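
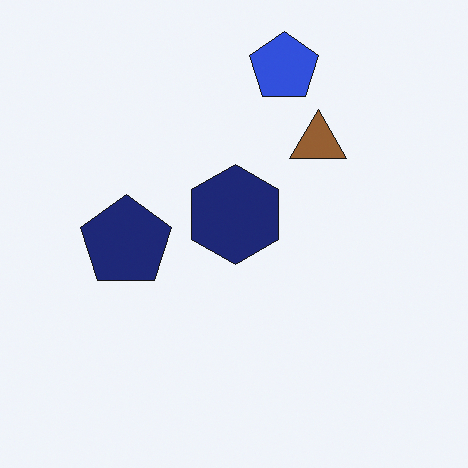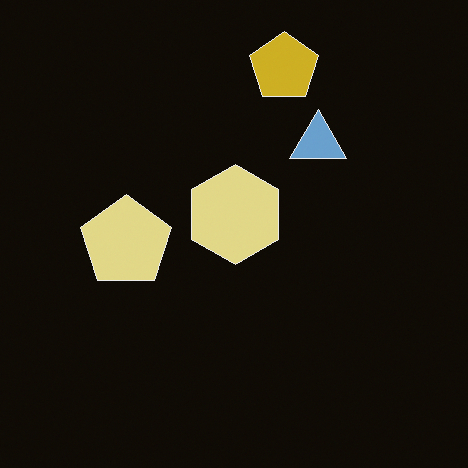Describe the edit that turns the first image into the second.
The transformation is: color-inverted (negative).

The light background has become dark and every shape's color is its complement — a photographic negative.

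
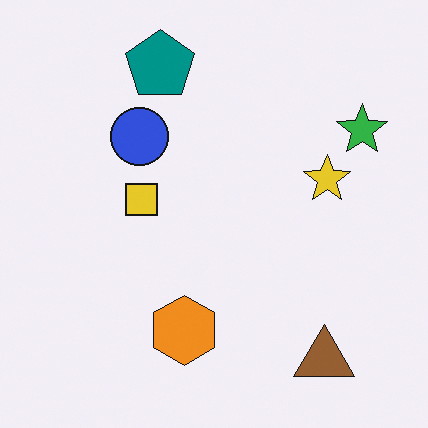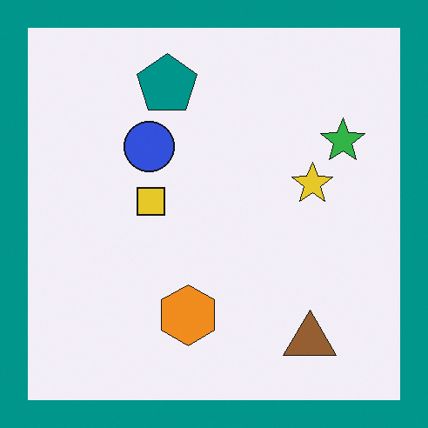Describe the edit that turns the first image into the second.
The image was framed with a teal border.

A solid teal frame runs around the edge of the second image, with the content slightly shrunk inside it.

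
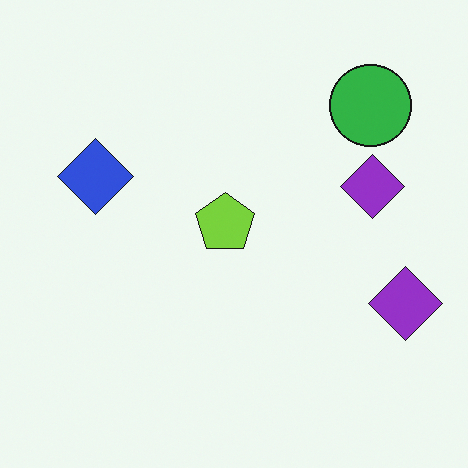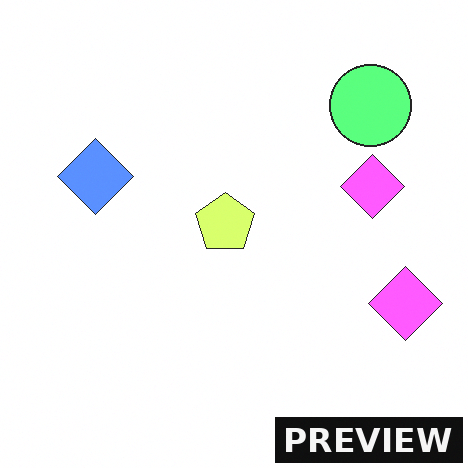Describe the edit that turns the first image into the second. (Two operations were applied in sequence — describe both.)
The transformation is: brightened a lot, then watermarked with the text "PREVIEW" in the lower-right corner.

Every pixel — background and shapes alike — is uniformly brightened. A dark label reading "PREVIEW" appears in the lower-right corner.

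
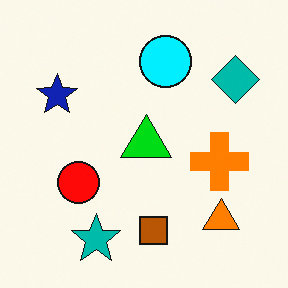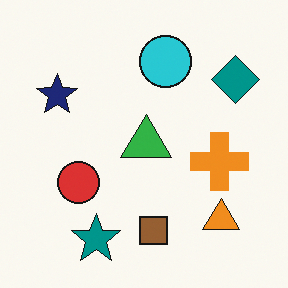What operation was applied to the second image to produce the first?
The first image is the second made much more vivid (saturation change).

All colors are more vivid — a global saturation change.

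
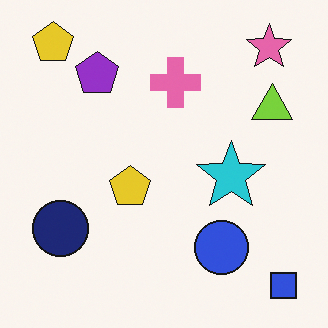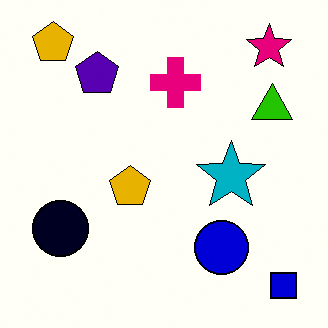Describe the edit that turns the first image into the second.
This is the original image boosted in contrast.

Tones are pushed away from mid-grey across the whole image — a global contrast change.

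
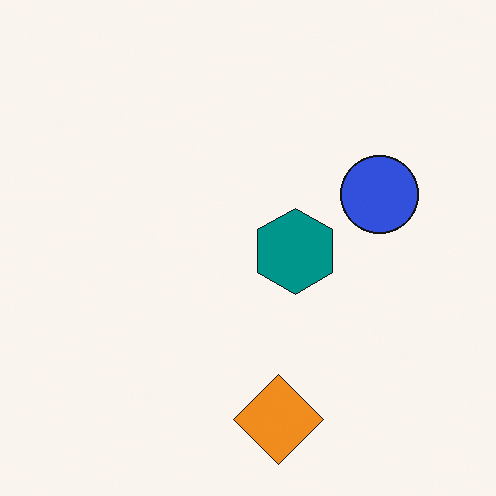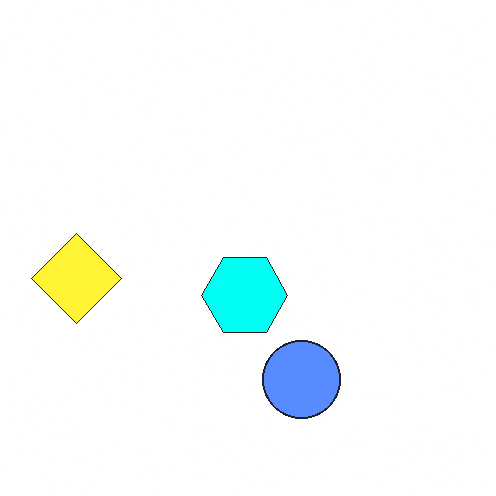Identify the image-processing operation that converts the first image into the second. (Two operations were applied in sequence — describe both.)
Rotated 90° clockwise, then noticeably brightened.

The orange diamond sits in the bottom of the first image and the left of the second — consistent with a whole-image 90° clockwise rotation. Every pixel — background and shapes alike — is uniformly brightened.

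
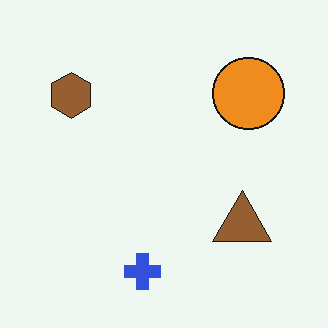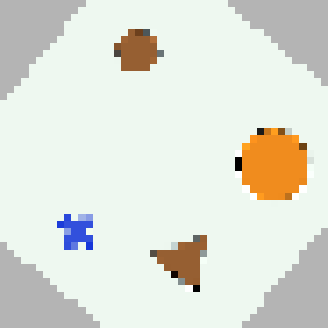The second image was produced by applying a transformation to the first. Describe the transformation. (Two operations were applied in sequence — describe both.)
This is the original image rotated clockwise by a large amount — several tens of degrees, then pixelated into visible square blocks.

Every shape is tilted by the same angle and the image corners show triangular fill wedges — a whole-image rotation by a non-right angle. Shapes are reduced to large square blocks; fine edges and outlines are lost — a downscale-then-upscale (mosaic) effect.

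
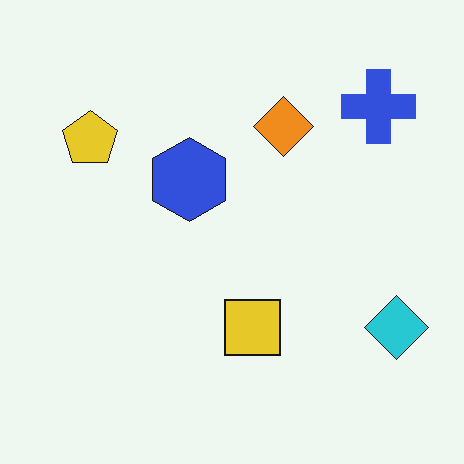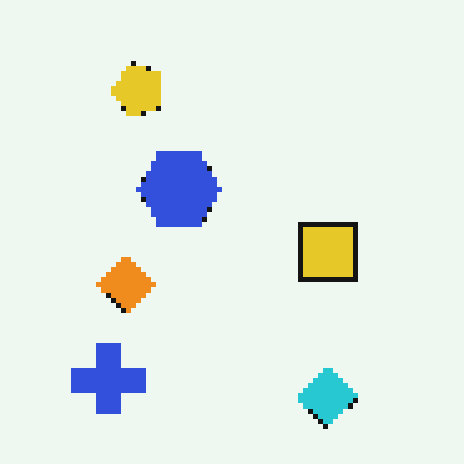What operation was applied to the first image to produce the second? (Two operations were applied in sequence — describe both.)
The image was lightly pixelated (a mild mosaic effect), then transposed (reflected across the top-left ↔ bottom-right diagonal).

Shapes are reduced to large square blocks; fine edges and outlines are lost — a downscale-then-upscale (mosaic) effect. Shapes have swapped their row and column positions — what was in the top-right is now in the bottom-left — a diagonal reflection.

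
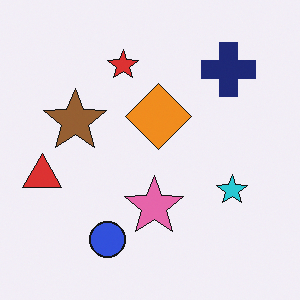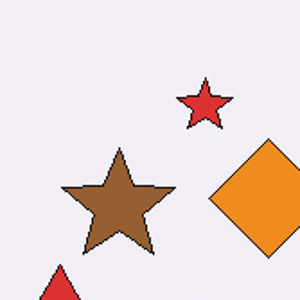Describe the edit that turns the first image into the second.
The second image is the first cropped tightly and scaled back up.

The visible shapes are larger and the field of view is narrower; shapes near the original edges may be partly or wholly outside the frame — a crop-and-rescale.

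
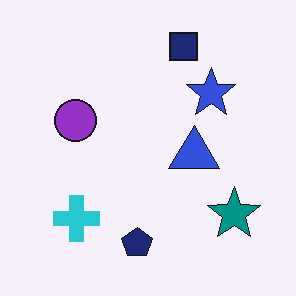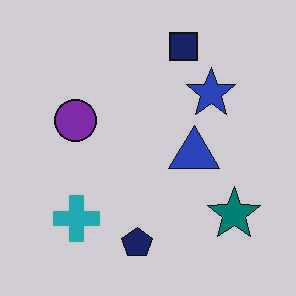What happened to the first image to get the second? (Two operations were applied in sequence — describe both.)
This is the original image JPEG-compressed with visible artifacts, then slightly darkened.

Blocky 8×8 compression artifacts appear around shape edges and the flat background shows ringing — characteristic JPEG degradation. Every pixel — background and shapes alike — is uniformly darkened.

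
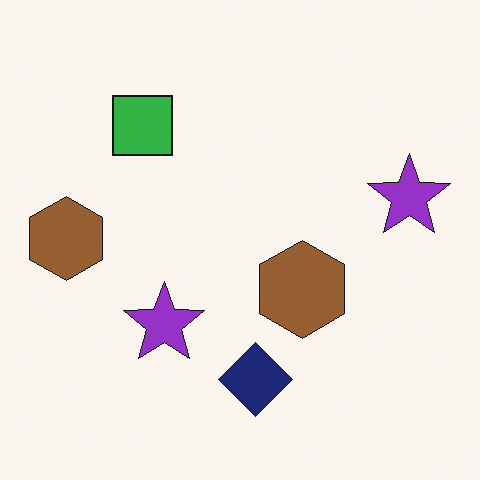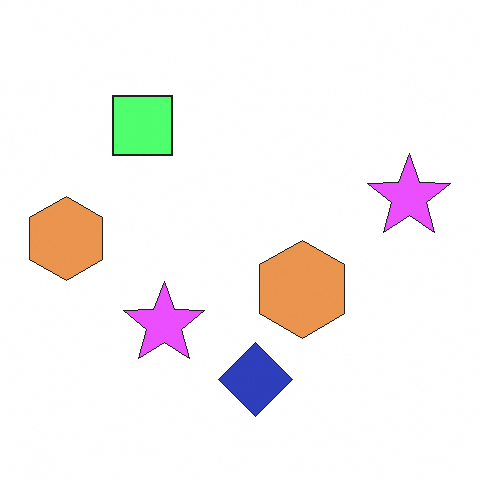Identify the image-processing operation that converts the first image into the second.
This is the original image noticeably brightened.

Every pixel — background and shapes alike — is uniformly brightened.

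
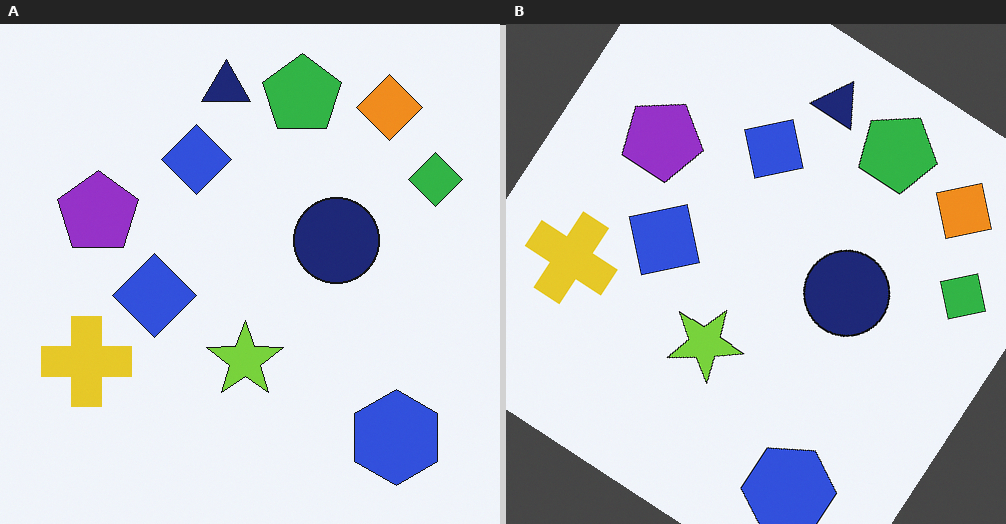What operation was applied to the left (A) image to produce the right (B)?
Rotated clockwise by a large amount — several tens of degrees.

Every shape is tilted by the same angle and the image corners show triangular fill wedges — a whole-image rotation by a non-right angle.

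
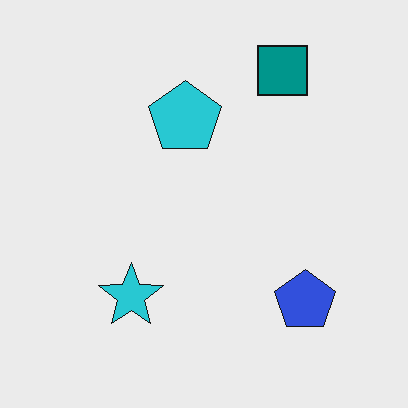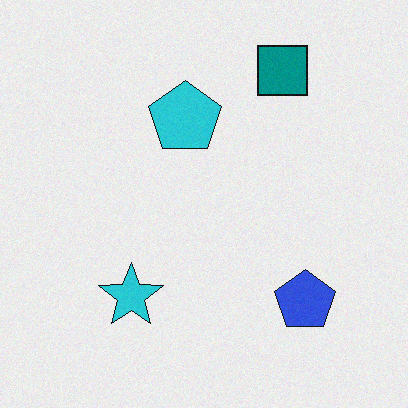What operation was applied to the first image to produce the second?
The image was degraded with subtle gaussian noise.

Random speckle covers the whole image, including the flat background.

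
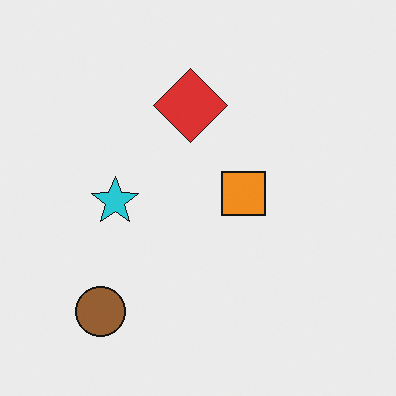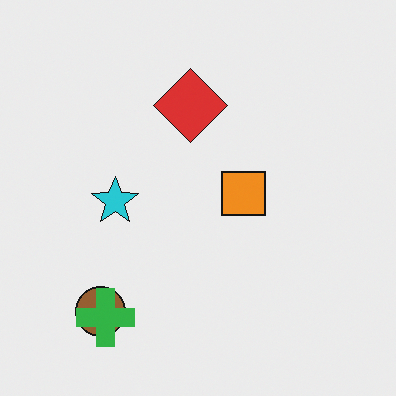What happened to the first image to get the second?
The second image is the first overlaid with an additional green cross.

A green cross appears in the second image that is absent from the first.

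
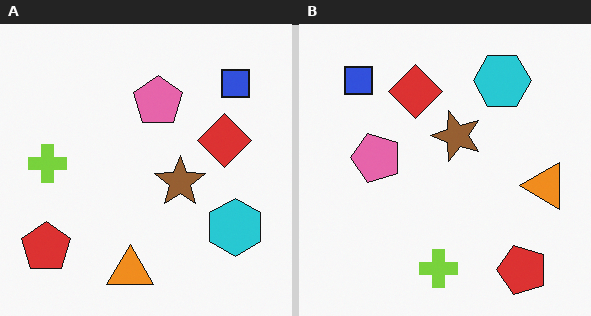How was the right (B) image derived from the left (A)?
This is the original image rotated 90° counter-clockwise.

The red pentagon sits in the bottom-left of the left (A) image and the bottom-right of the right (B) — consistent with a whole-image 90° counter-clockwise rotation.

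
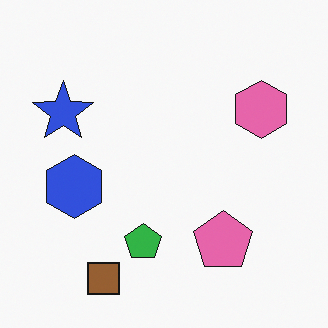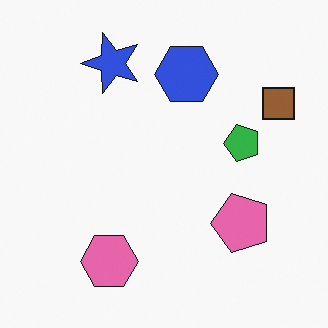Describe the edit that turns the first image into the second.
The transformation is: transposed (reflected across the top-left ↔ bottom-right diagonal).

Shapes have swapped their row and column positions — what was in the top-right is now in the bottom-left — a diagonal reflection.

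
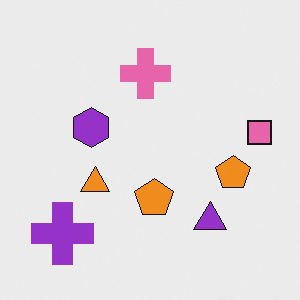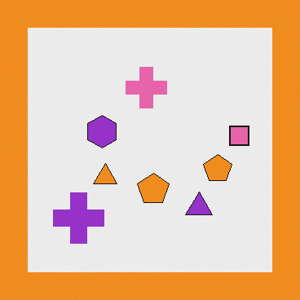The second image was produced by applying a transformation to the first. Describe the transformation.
It was framed with a orange border.

A solid orange frame runs around the edge of the second image, with the content slightly shrunk inside it.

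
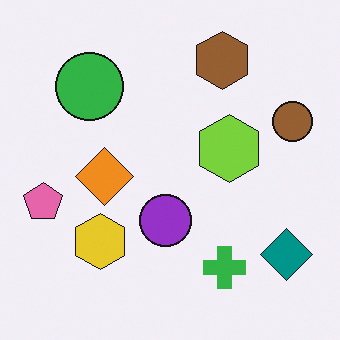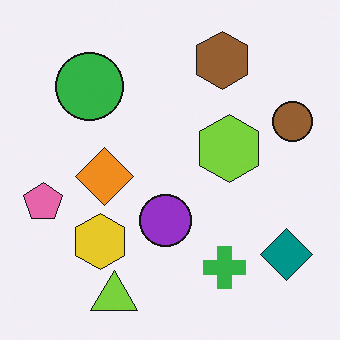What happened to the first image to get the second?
It was overlaid with an additional lime triangle.

A lime triangle appears in the second image that is absent from the first.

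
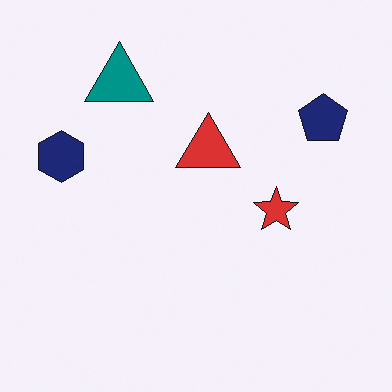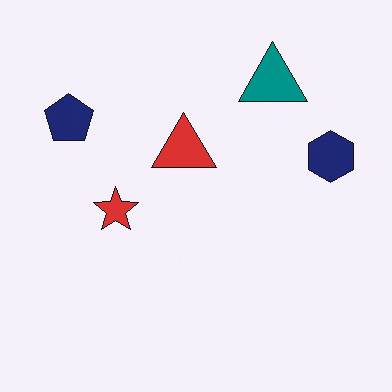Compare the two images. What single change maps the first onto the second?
The second image is the first flipped horizontally (left ↔ right).

The navy hexagon is in the left of the first image and the right of the second — shapes on opposite sides of the vertical midline have swapped in a mirror flip.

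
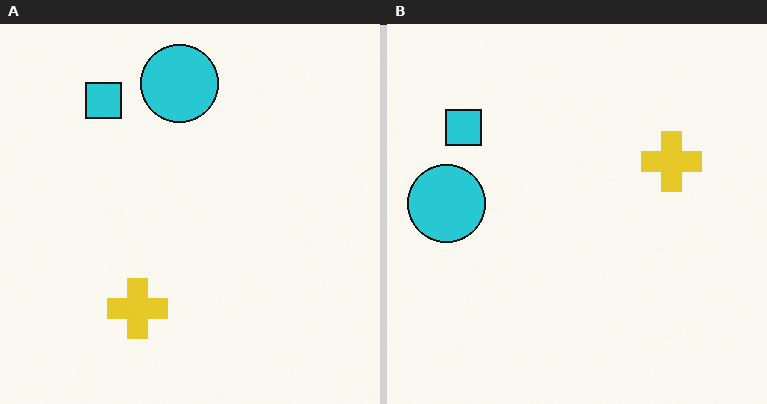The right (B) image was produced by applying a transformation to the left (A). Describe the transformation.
The right (B) image is the left (A) transposed (reflected across the top-left ↔ bottom-right diagonal).

Shapes have swapped their row and column positions — what was in the top-right is now in the bottom-left — a diagonal reflection.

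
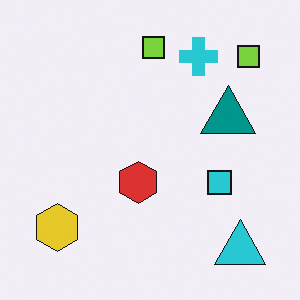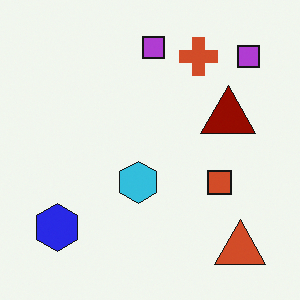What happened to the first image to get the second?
The transformation is: hue-shifted through roughly half the color wheel.

Every shape's color has rotated by the same amount around the hue wheel — a uniform hue shift.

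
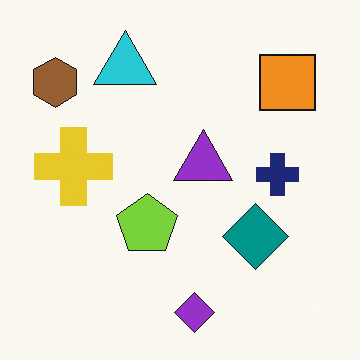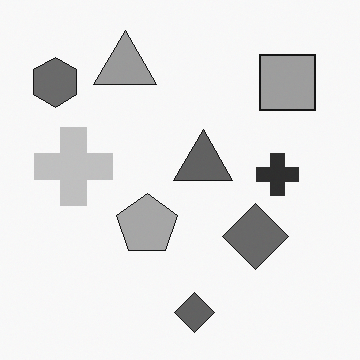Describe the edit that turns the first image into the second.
The second image is the first converted to grayscale.

All color is removed — every shape is now a shade of grey.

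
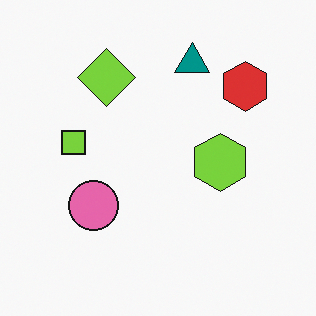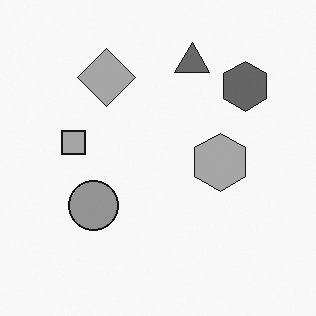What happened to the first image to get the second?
The second image is the first converted to grayscale.

All color is removed — every shape is now a shade of grey.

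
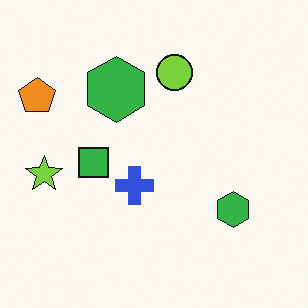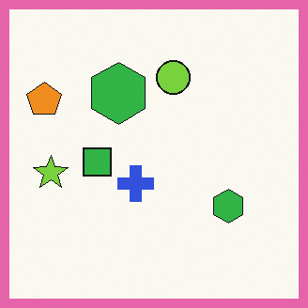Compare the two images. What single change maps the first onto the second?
The transformation is: framed with a pink border.

A solid pink frame runs around the edge of the second image, with the content slightly shrunk inside it.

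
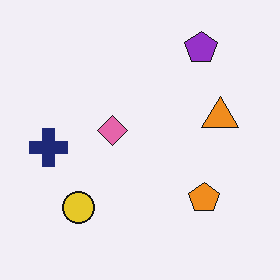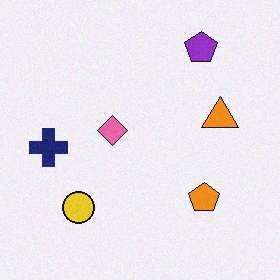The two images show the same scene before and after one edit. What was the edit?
The second image is the first degraded with subtle gaussian noise.

Random speckle covers the whole image, including the flat background.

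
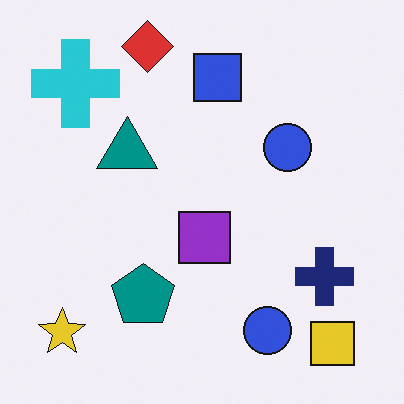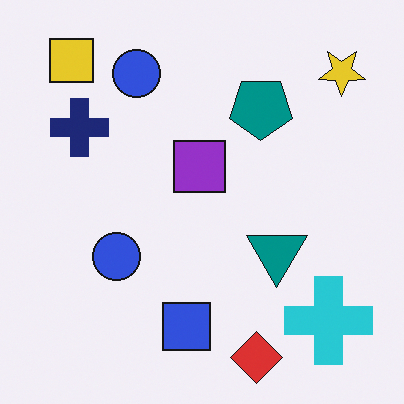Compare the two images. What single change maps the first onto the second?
This is the original image rotated 180°.

The yellow square sits in the bottom-right of the first image and the top-left of the second — consistent with a whole-image 180° rotation.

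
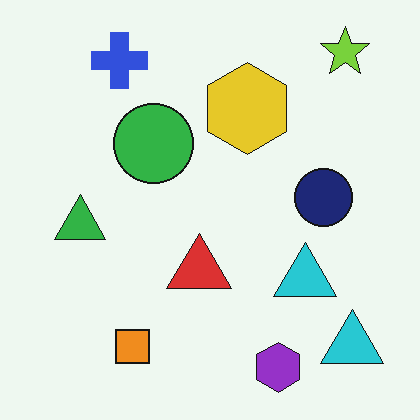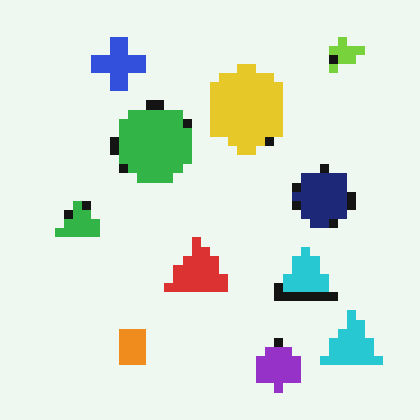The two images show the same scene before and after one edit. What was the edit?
The image was coarsely pixelated.

Shapes are reduced to large square blocks; fine edges and outlines are lost — a downscale-then-upscale (mosaic) effect.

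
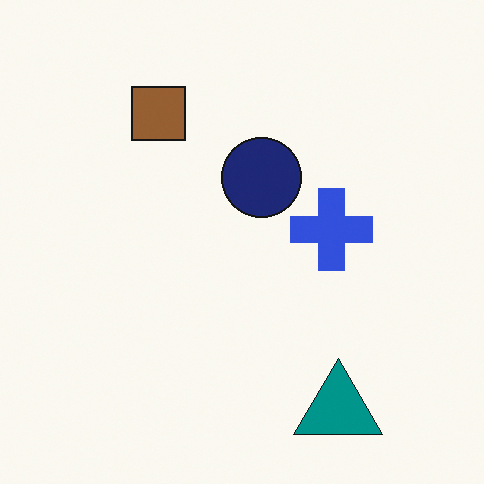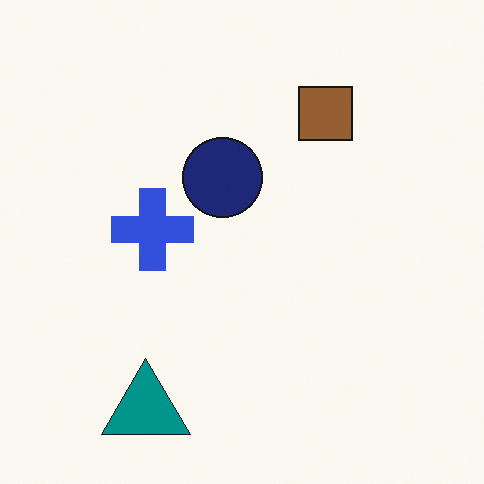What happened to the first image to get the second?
The image was flipped horizontally (left ↔ right).

The teal triangle is in the bottom-right of the first image and the bottom-left of the second — shapes on opposite sides of the vertical midline have swapped in a mirror flip.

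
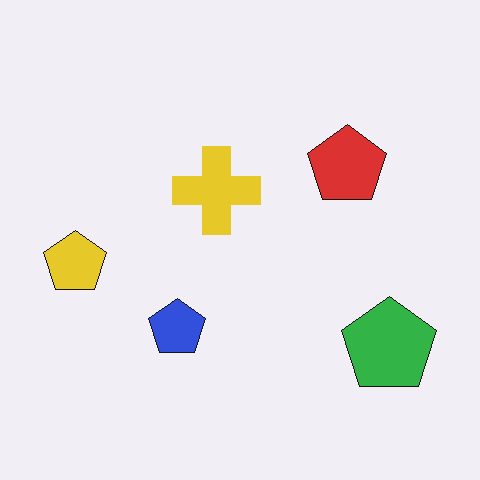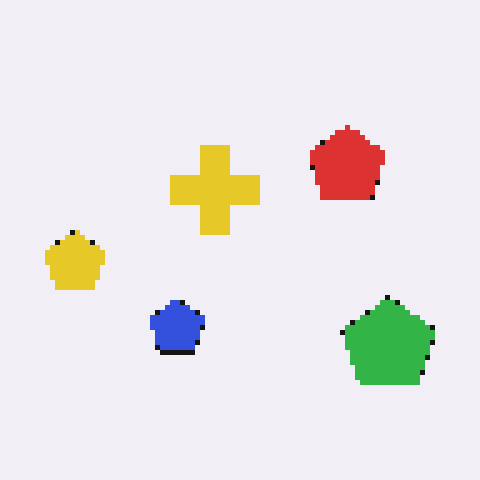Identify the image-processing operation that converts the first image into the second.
The transformation is: lightly pixelated (a mild mosaic effect).

Shapes are reduced to large square blocks; fine edges and outlines are lost — a downscale-then-upscale (mosaic) effect.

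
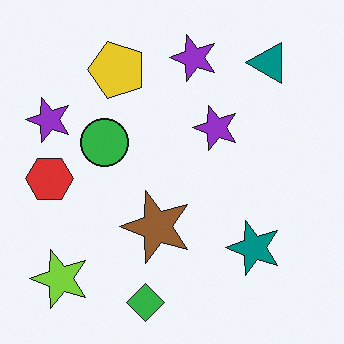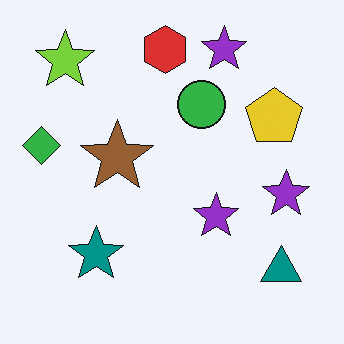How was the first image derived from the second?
The first image is the second rotated 90° counter-clockwise.

The lime star sits in the top-left of the second image and the bottom-left of the first — consistent with a whole-image 90° counter-clockwise rotation.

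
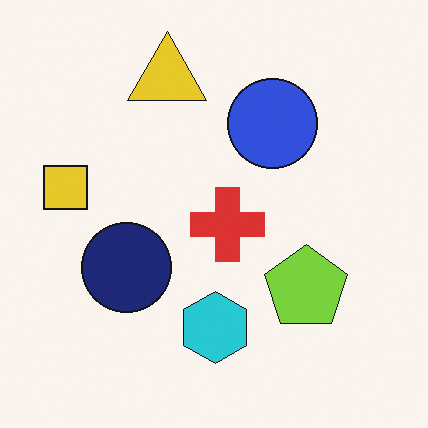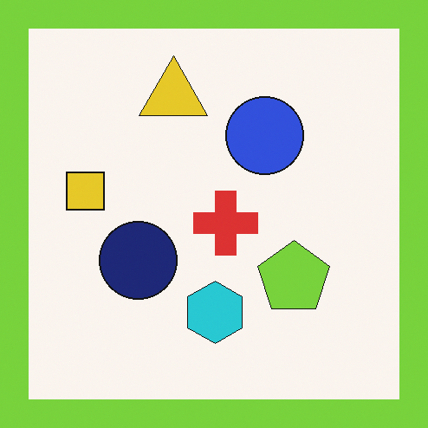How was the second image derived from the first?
Framed with a lime border.

A solid lime frame runs around the edge of the second image, with the content slightly shrunk inside it.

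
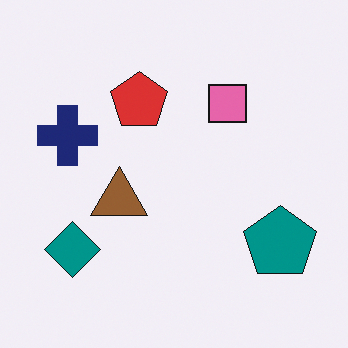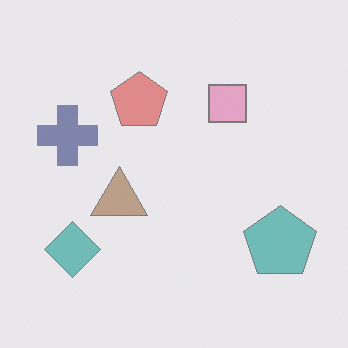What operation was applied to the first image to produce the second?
The image was washed out (contrast reduced).

Tones are pushed toward mid-grey across the whole image — a global contrast change.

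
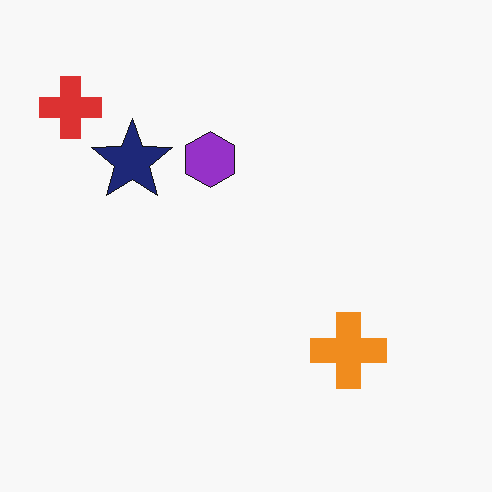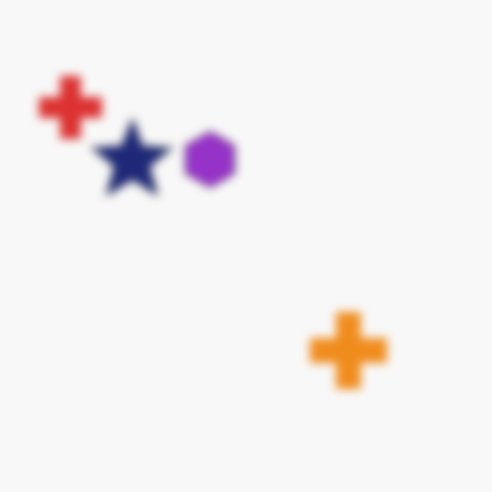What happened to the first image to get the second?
The image was noticeably gaussian-blurred.

Shape edges and outlines are uniformly softened across the whole image.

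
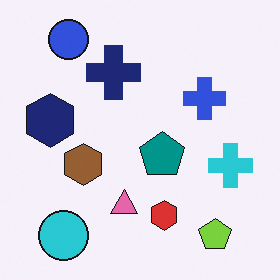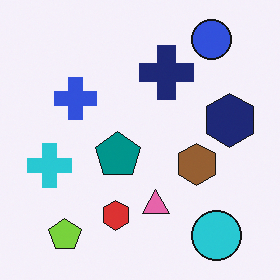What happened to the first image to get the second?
The transformation is: flipped horizontally (left ↔ right).

The cyan cross is in the right of the first image and the left of the second — shapes on opposite sides of the vertical midline have swapped in a mirror flip.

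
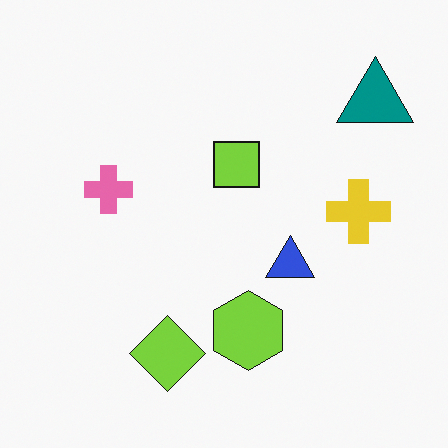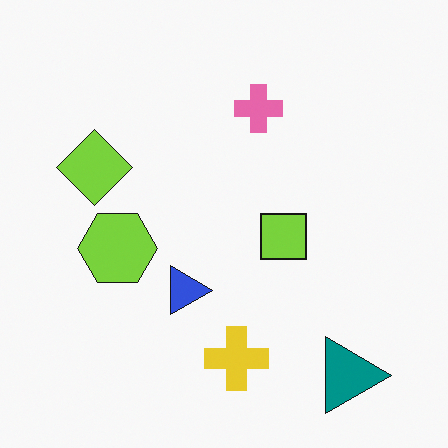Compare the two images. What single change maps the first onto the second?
Rotated 90° clockwise.

The teal triangle sits in the top-right of the first image and the bottom-right of the second — consistent with a whole-image 90° clockwise rotation.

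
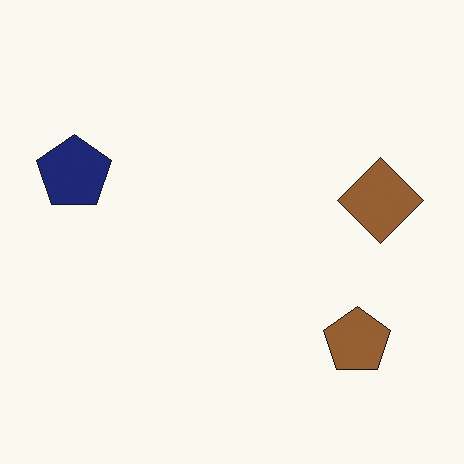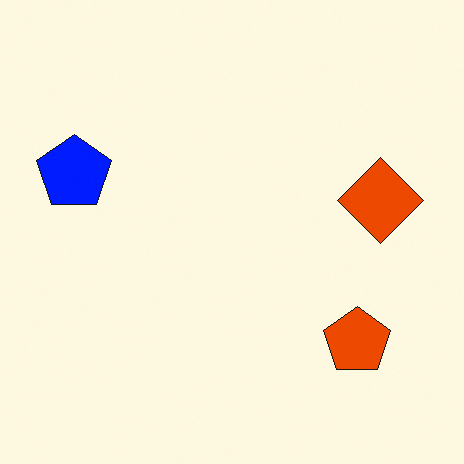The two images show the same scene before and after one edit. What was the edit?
Made much more vivid (saturation change).

All colors are more vivid — a global saturation change.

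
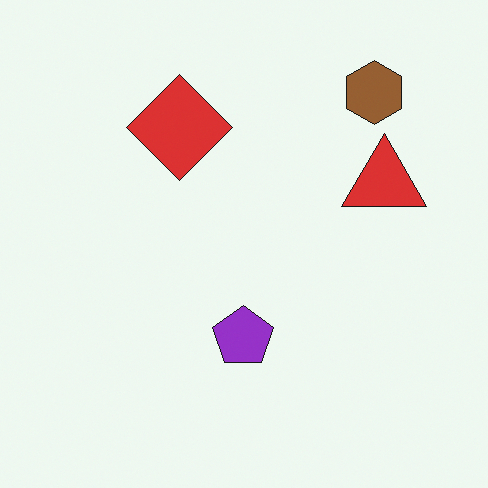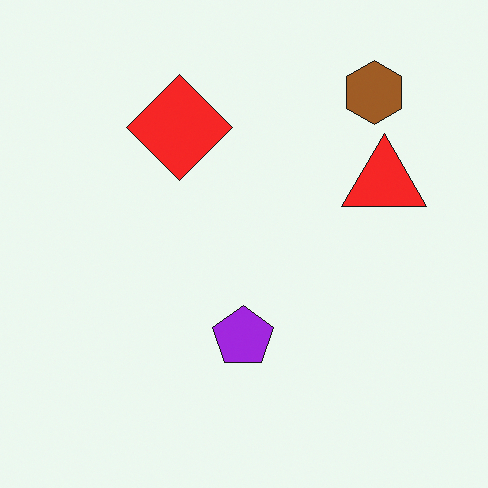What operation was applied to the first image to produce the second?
This is the original image slightly oversaturated.

All colors are more vivid — a global saturation change.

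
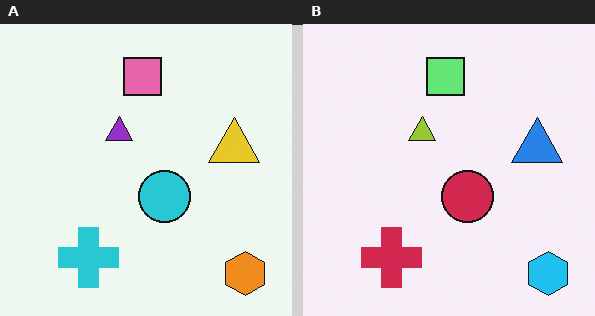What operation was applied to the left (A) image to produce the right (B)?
This is the original image hue-shifted through roughly half the color wheel.

Every shape's color has rotated by the same amount around the hue wheel — a uniform hue shift.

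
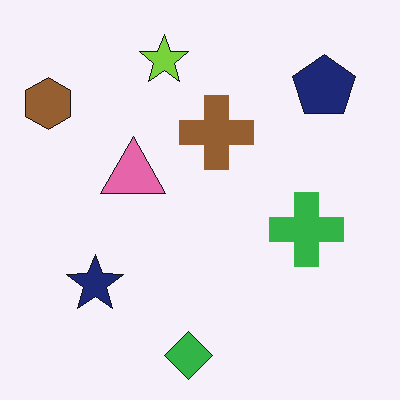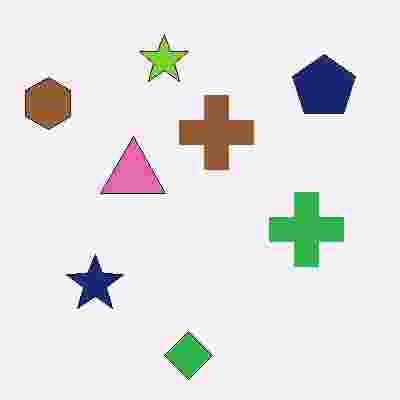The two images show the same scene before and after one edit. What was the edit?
The second image is the first degraded with heavy JPEG compression.

Blocky 8×8 compression artifacts appear around shape edges and the flat background shows ringing — characteristic JPEG degradation.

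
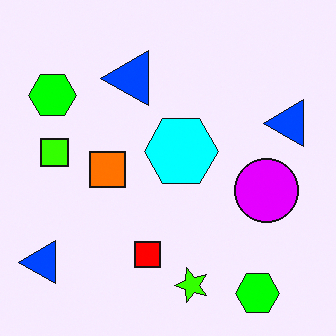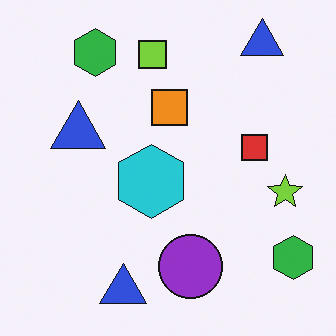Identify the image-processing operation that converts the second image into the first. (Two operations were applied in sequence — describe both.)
This is the original image transposed (reflected across the top-left ↔ bottom-right diagonal), then heavily oversaturated.

Shapes have swapped their row and column positions — what was in the top-right is now in the bottom-left — a diagonal reflection. All colors are more vivid — a global saturation change.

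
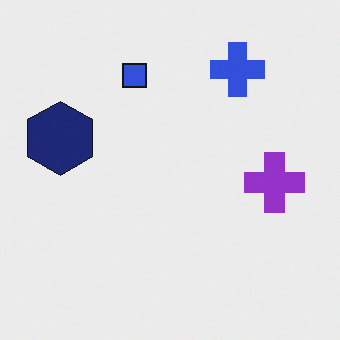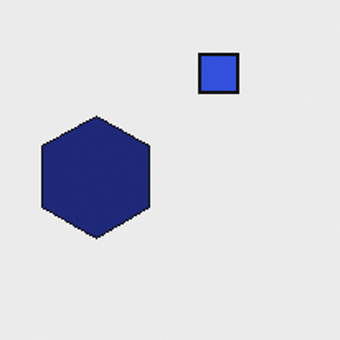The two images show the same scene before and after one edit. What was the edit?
The second image is the first cropped tightly and scaled back up.

The visible shapes are larger and the field of view is narrower; shapes near the original edges may be partly or wholly outside the frame — a crop-and-rescale.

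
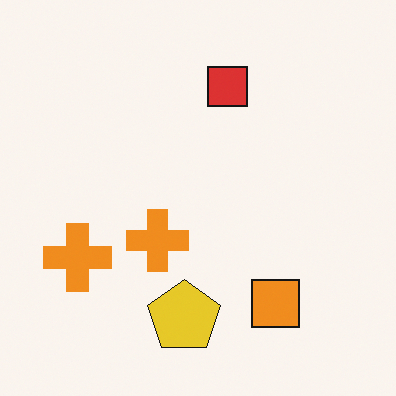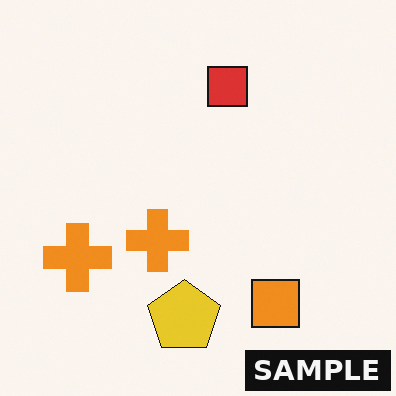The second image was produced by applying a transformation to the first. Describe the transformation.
Watermarked with the text "SAMPLE" in the lower-right corner.

A dark label reading "SAMPLE" appears in the lower-right corner.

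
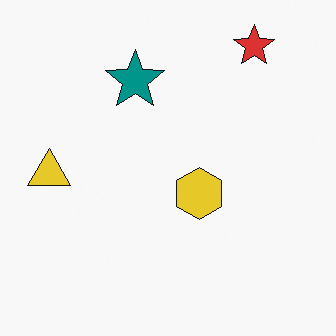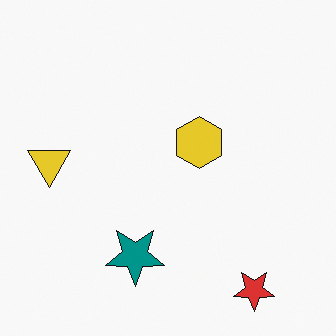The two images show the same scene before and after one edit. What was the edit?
The second image is the first flipped vertically (top ↔ bottom).

The red star is in the top-right of the first image and the bottom-right of the second — shapes on opposite sides of the horizontal midline have swapped in a mirror flip.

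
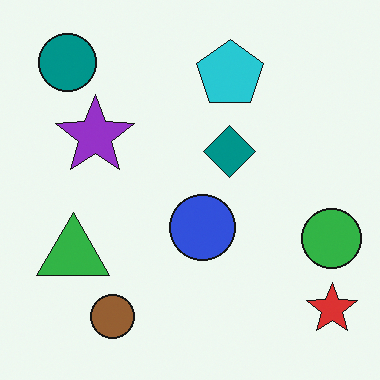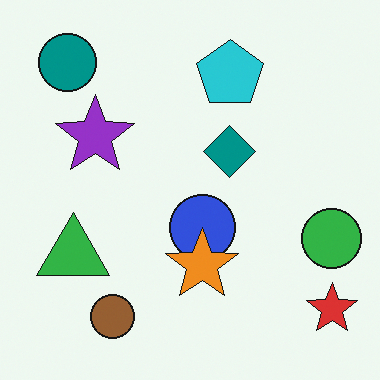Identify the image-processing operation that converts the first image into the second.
It was overlaid with an additional orange star.

An orange star appears in the second image that is absent from the first.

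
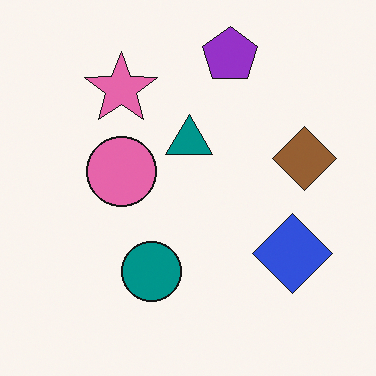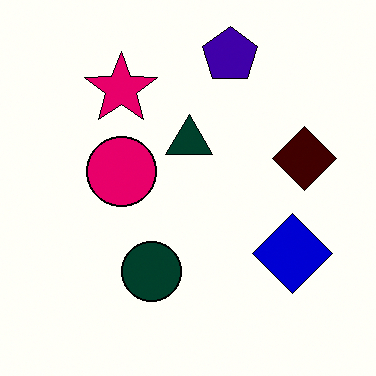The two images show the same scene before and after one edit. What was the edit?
It was boosted in contrast.

Tones are pushed away from mid-grey across the whole image — a global contrast change.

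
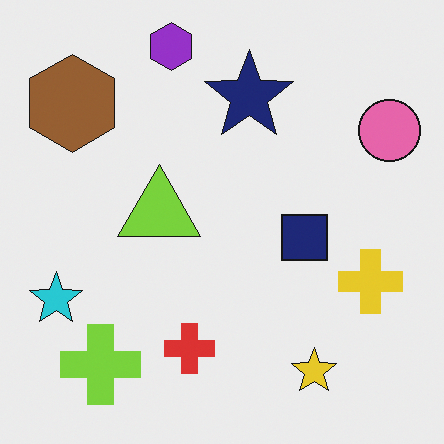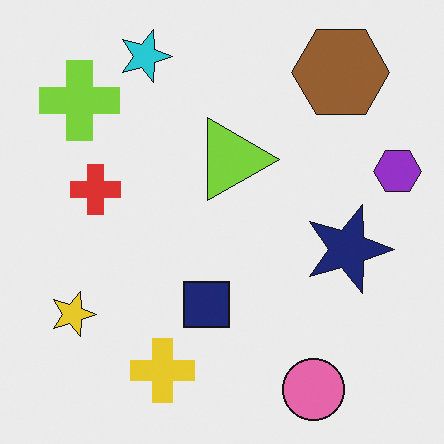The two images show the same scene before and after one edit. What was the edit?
This is the original image rotated 90° clockwise.

The brown hexagon sits in the top-left of the first image and the top-right of the second — consistent with a whole-image 90° clockwise rotation.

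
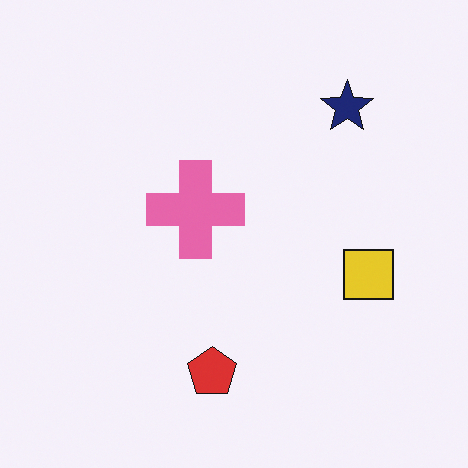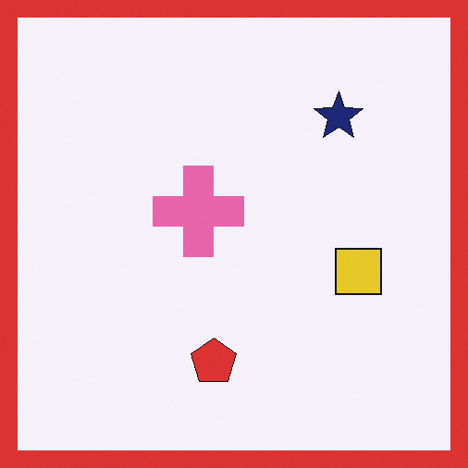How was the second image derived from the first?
The image was framed with a red border.

A solid red frame runs around the edge of the second image, with the content slightly shrunk inside it.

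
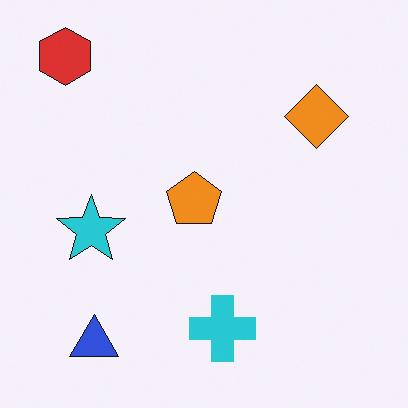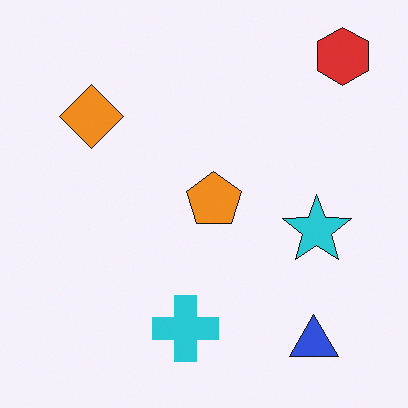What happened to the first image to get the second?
This is the original image flipped horizontally (left ↔ right).

The red hexagon is in the top-left of the first image and the top-right of the second — shapes on opposite sides of the vertical midline have swapped in a mirror flip.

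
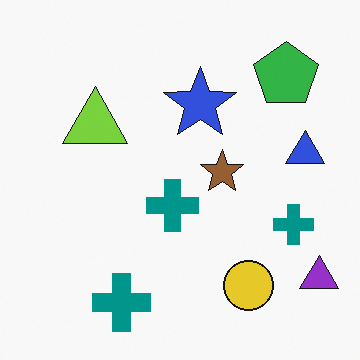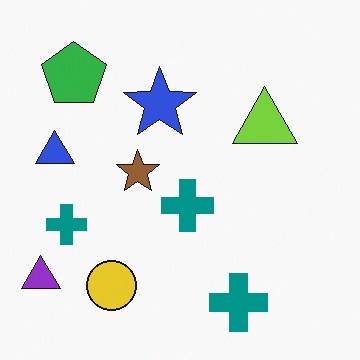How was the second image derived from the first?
Flipped horizontally (left ↔ right).

The purple triangle is in the bottom-right of the first image and the bottom-left of the second — shapes on opposite sides of the vertical midline have swapped in a mirror flip.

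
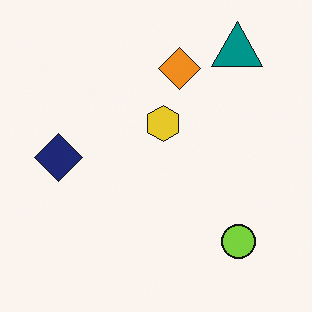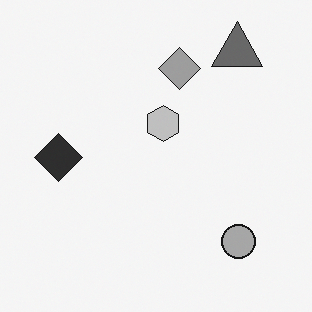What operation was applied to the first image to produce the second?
The second image is the first converted to grayscale.

All color is removed — every shape is now a shade of grey.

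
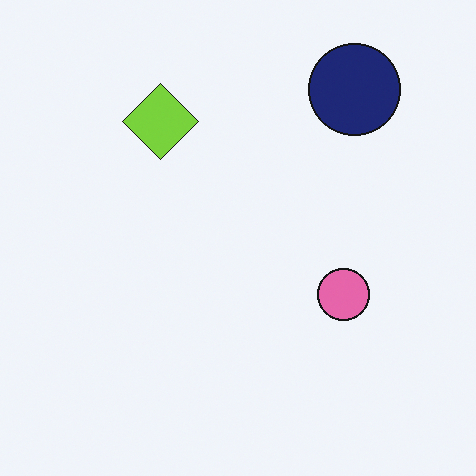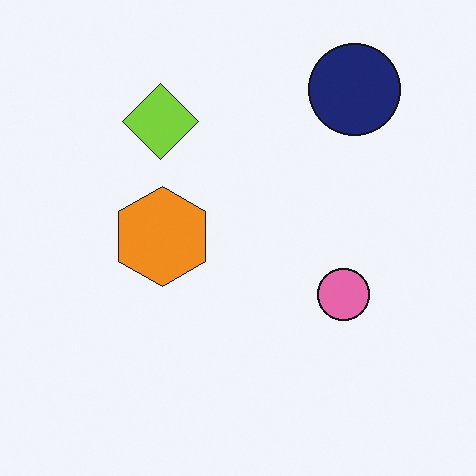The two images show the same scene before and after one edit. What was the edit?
It was overlaid with an additional orange hexagon.

An orange hexagon appears in the second image that is absent from the first.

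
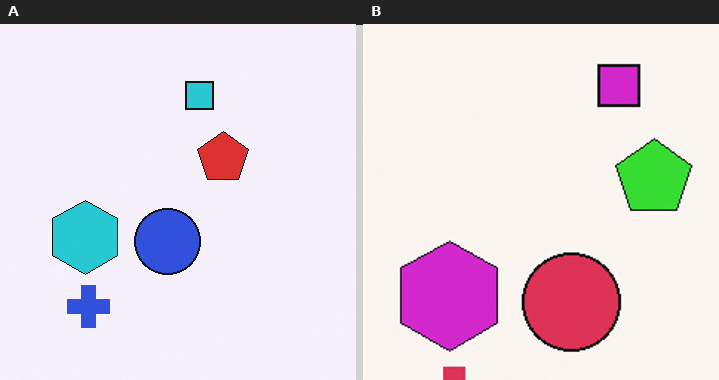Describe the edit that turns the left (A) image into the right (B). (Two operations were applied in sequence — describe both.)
The right (B) image is the left (A) hue-shifted noticeably, then cropped to a modestly smaller region and rescaled.

Every shape's color has rotated by the same amount around the hue wheel — a uniform hue shift. The visible shapes are larger and the field of view is narrower; shapes near the original edges may be partly or wholly outside the frame — a crop-and-rescale.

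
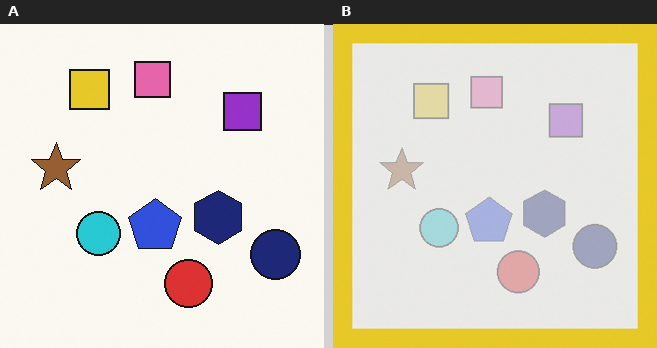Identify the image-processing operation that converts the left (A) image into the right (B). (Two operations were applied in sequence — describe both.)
The transformation is: given much lower contrast, then framed with a yellow border.

Tones are pushed toward mid-grey across the whole image — a global contrast change. A solid yellow frame runs around the edge of the right (B) image, with the content slightly shrunk inside it.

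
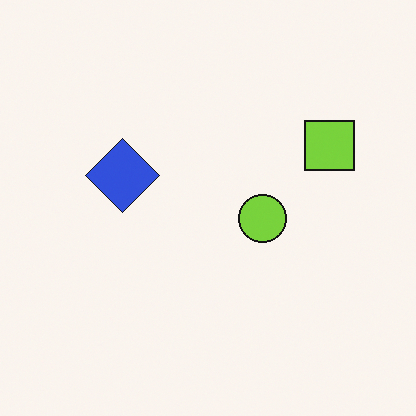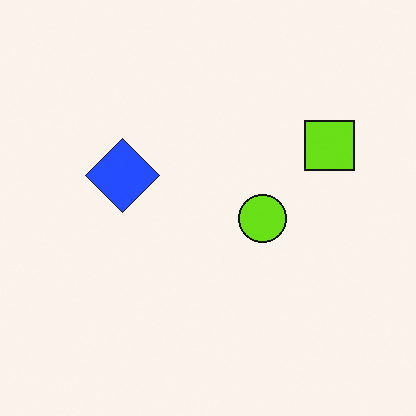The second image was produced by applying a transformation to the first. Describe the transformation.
Slightly oversaturated.

All colors are more vivid — a global saturation change.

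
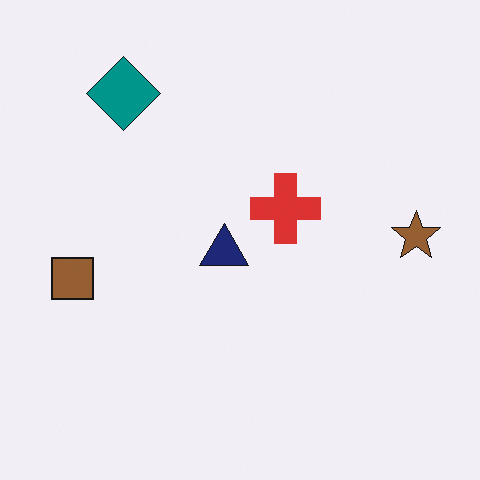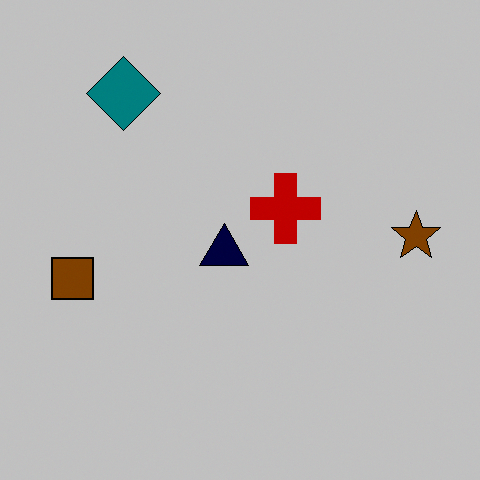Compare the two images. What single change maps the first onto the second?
The transformation is: heavily posterized to just a handful of flat colors.

Each flat color has snapped to a coarser quantized level — most visibly, the near-white background has dropped to a flat grey.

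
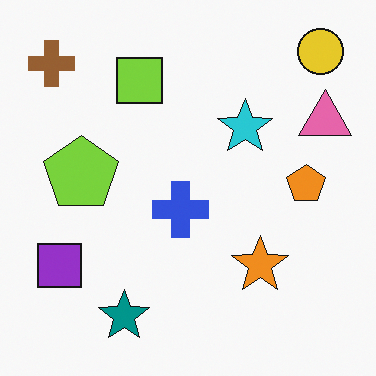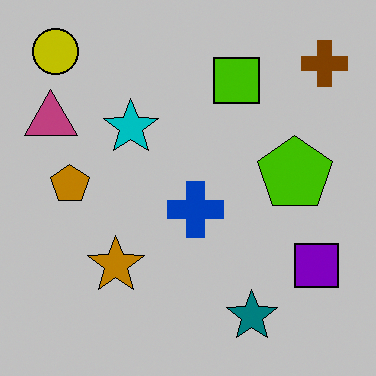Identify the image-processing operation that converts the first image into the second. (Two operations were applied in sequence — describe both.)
Aggressively posterized, then flipped horizontally (left ↔ right).

Each flat color has snapped to a coarser quantized level — most visibly, the near-white background has dropped to a flat grey. The pink triangle is in the top-right of the first image and the top-left of the second — shapes on opposite sides of the vertical midline have swapped in a mirror flip.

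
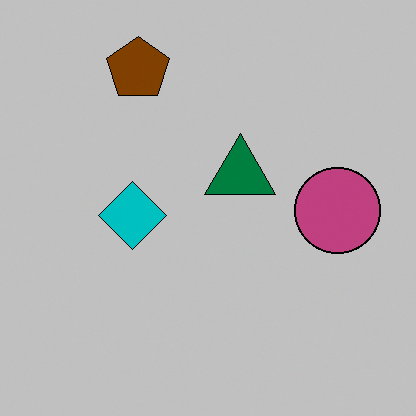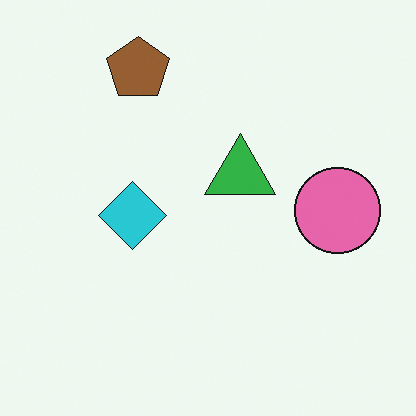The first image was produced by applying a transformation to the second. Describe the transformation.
The transformation is: aggressively posterized.

Each flat color has snapped to a coarser quantized level — most visibly, the near-white background has dropped to a flat grey.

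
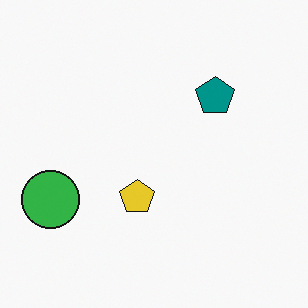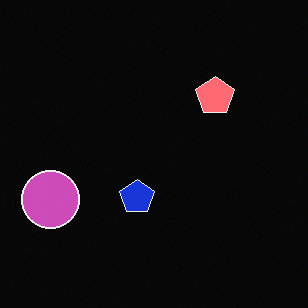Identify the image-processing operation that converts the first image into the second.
Color-inverted (negative).

The light background has become dark and every shape's color is its complement — a photographic negative.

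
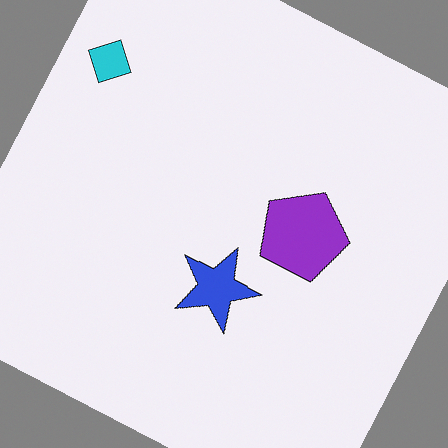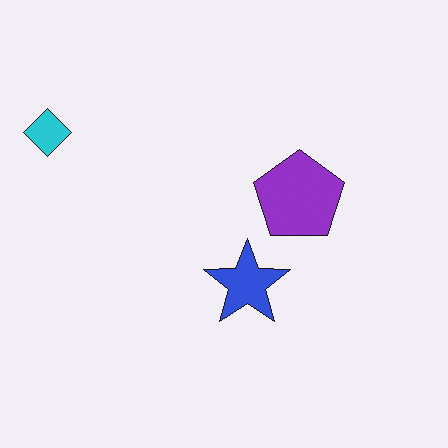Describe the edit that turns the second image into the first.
The image was rotated clockwise by a clearly visible amount.

Every shape is tilted by the same angle and the image corners show triangular fill wedges — a whole-image rotation by a non-right angle.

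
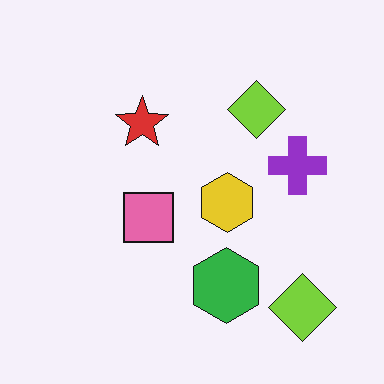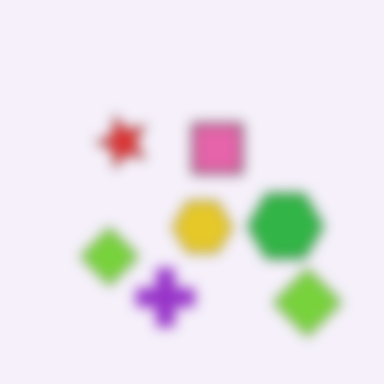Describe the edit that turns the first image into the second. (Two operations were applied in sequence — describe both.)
The second image is the first heavily blurred, then transposed (reflected across the top-left ↔ bottom-right diagonal).

Shape edges and outlines are uniformly softened across the whole image. Shapes have swapped their row and column positions — what was in the top-right is now in the bottom-left — a diagonal reflection.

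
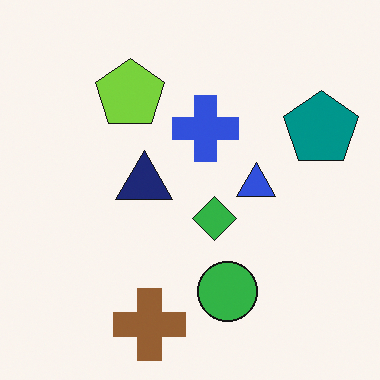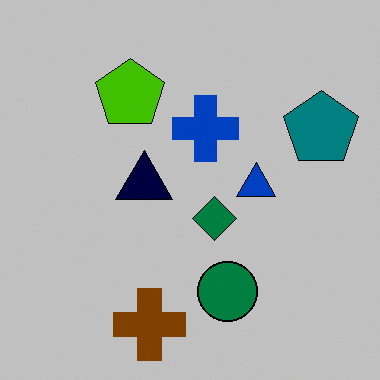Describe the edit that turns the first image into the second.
It was aggressively posterized.

Each flat color has snapped to a coarser quantized level — most visibly, the near-white background has dropped to a flat grey.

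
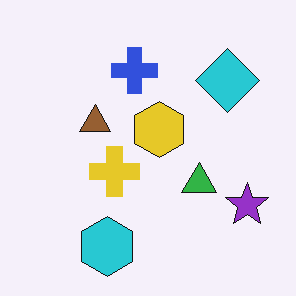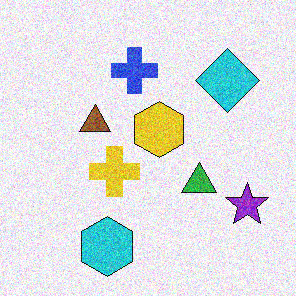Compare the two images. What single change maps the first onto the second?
The transformation is: degraded with visible gaussian noise.

Random speckle covers the whole image, including the flat background.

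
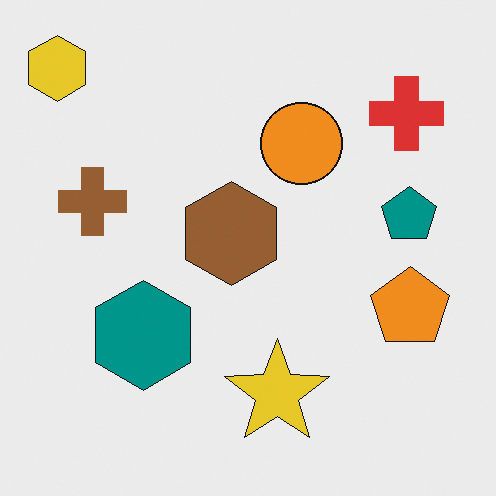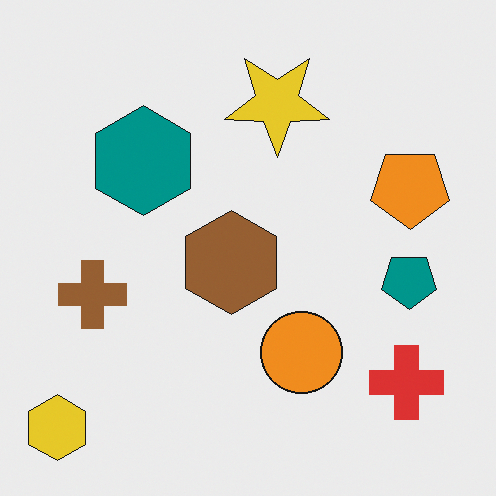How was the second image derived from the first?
The image was flipped vertically (top ↔ bottom).

The yellow hexagon is in the top-left of the first image and the bottom-left of the second — shapes on opposite sides of the horizontal midline have swapped in a mirror flip.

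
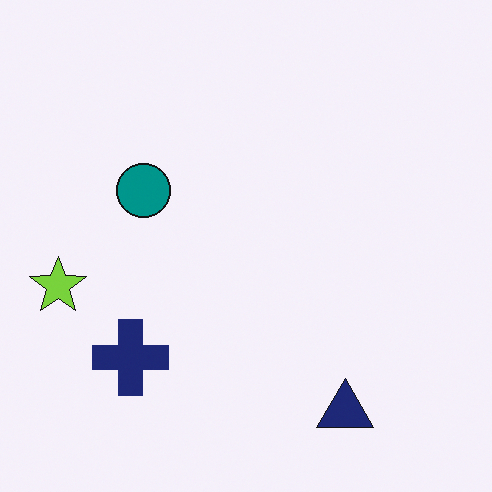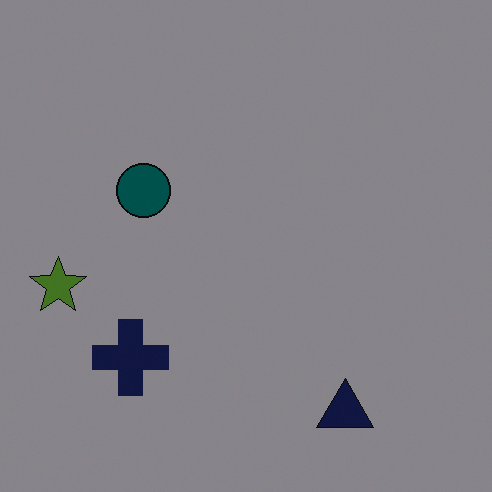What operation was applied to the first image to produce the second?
The second image is the first noticeably darkened.

Every pixel — background and shapes alike — is uniformly darkened.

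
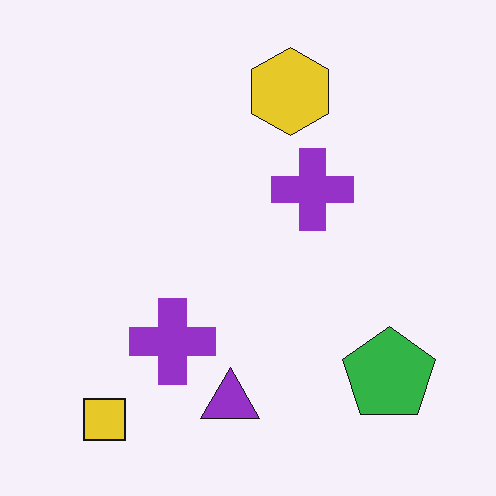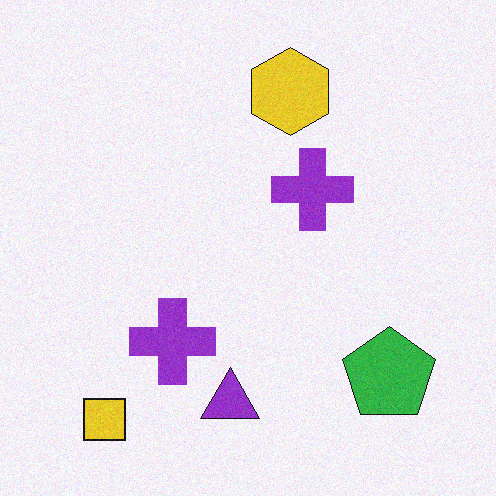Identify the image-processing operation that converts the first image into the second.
This is the original image degraded with a light layer of grain.

Random speckle covers the whole image, including the flat background.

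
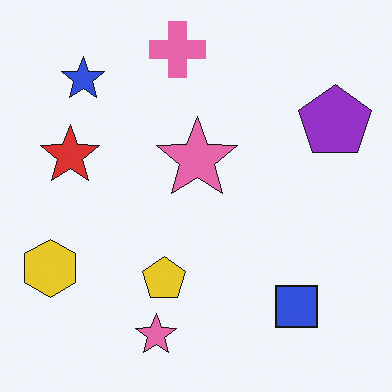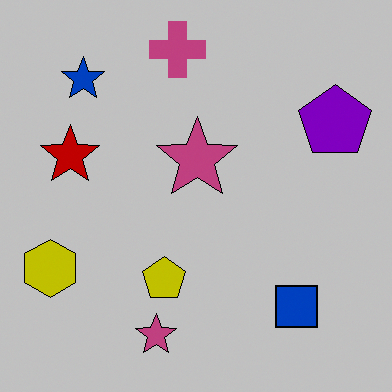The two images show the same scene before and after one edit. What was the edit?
It was aggressively posterized.

Each flat color has snapped to a coarser quantized level — most visibly, the near-white background has dropped to a flat grey.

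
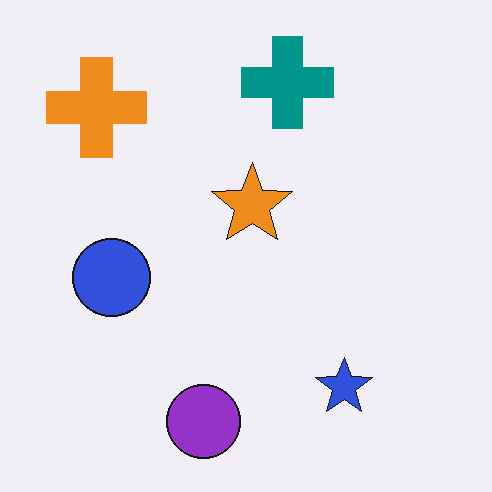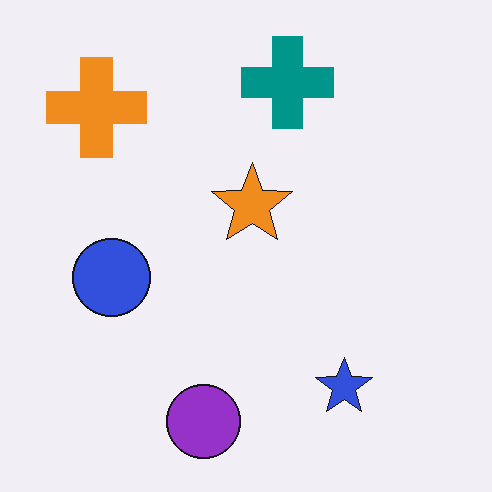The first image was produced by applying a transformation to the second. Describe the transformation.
It was JPEG-compressed with visible artifacts.

Blocky 8×8 compression artifacts appear around shape edges and the flat background shows ringing — characteristic JPEG degradation.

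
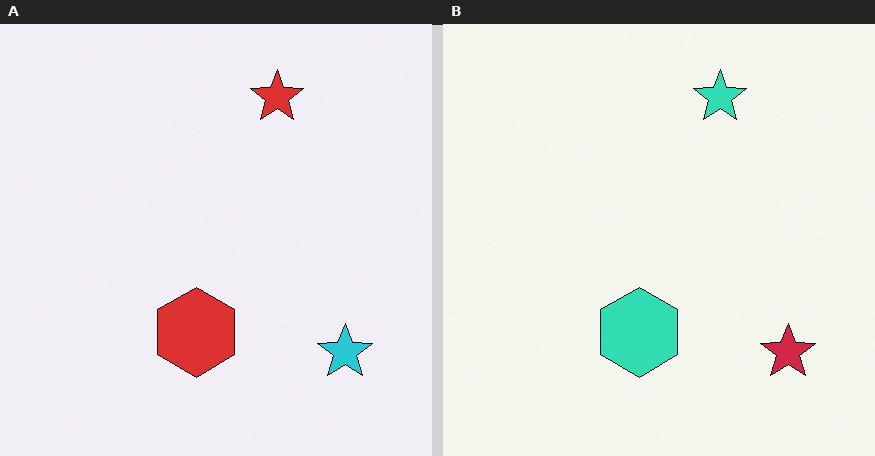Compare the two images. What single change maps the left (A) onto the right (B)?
The right (B) image is the left (A) hue-shifted through roughly half the color wheel.

Every shape's color has rotated by the same amount around the hue wheel — a uniform hue shift.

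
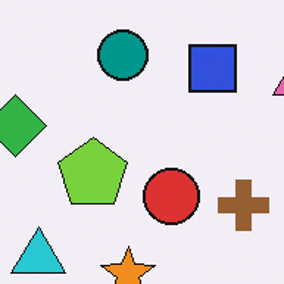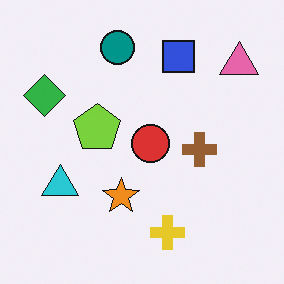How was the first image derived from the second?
The image was cropped to a modestly smaller region and rescaled.

The visible shapes are larger and the field of view is narrower; shapes near the original edges may be partly or wholly outside the frame — a crop-and-rescale.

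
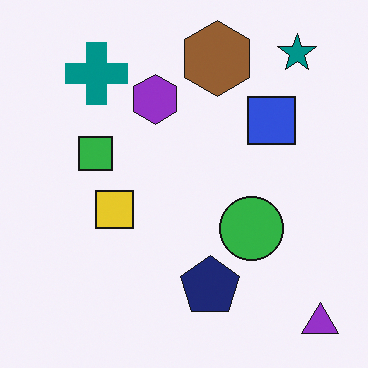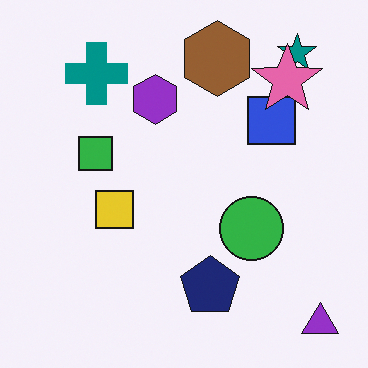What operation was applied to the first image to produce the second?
The transformation is: overlaid with an additional pink star.

A pink star appears in the second image that is absent from the first.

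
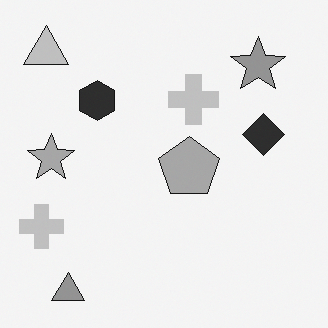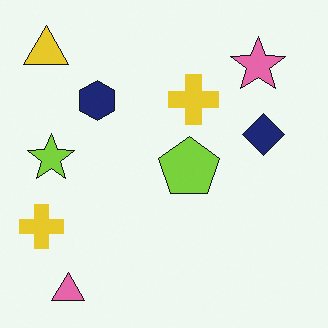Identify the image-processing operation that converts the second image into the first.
Converted to grayscale.

All color is removed — every shape is now a shade of grey.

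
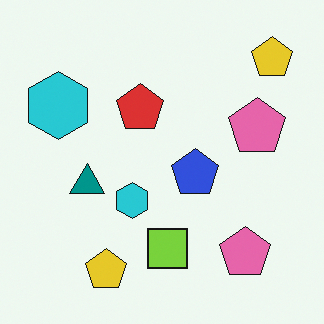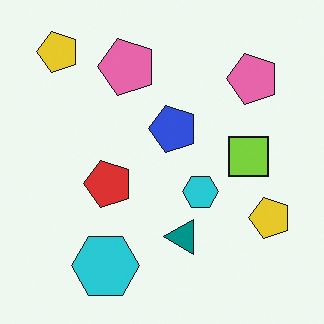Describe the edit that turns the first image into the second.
This is the original image rotated 90° counter-clockwise.

The lime square sits in the bottom of the first image and the right of the second — consistent with a whole-image 90° counter-clockwise rotation.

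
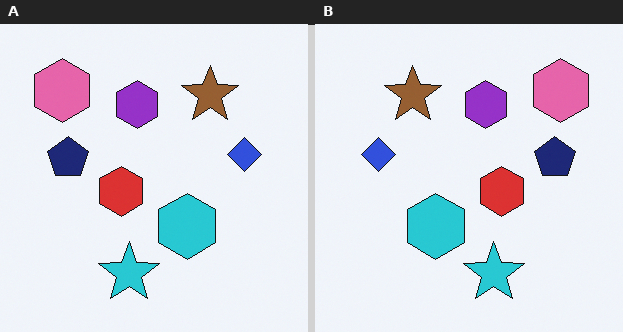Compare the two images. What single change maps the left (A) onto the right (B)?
It was flipped horizontally (left ↔ right).

The pink hexagon is in the top-left of the left (A) image and the top-right of the right (B) — shapes on opposite sides of the vertical midline have swapped in a mirror flip.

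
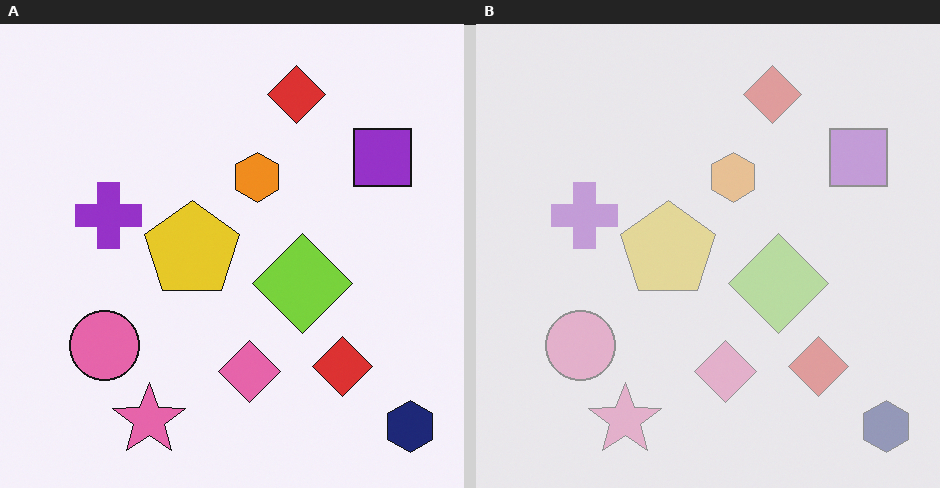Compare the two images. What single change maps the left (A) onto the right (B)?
The right (B) image is the left (A) given much lower contrast.

Tones are pushed toward mid-grey across the whole image — a global contrast change.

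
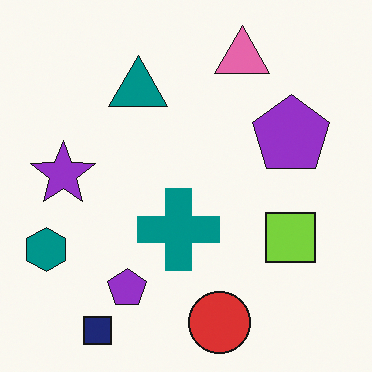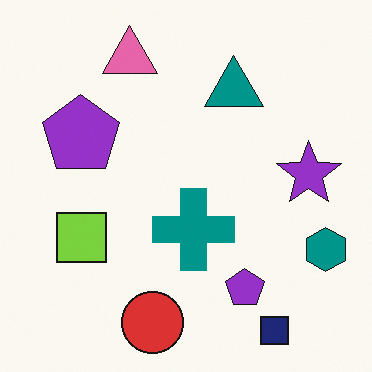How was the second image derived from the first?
This is the original image flipped horizontally (left ↔ right).

The teal hexagon is in the bottom-left of the first image and the bottom-right of the second — shapes on opposite sides of the vertical midline have swapped in a mirror flip.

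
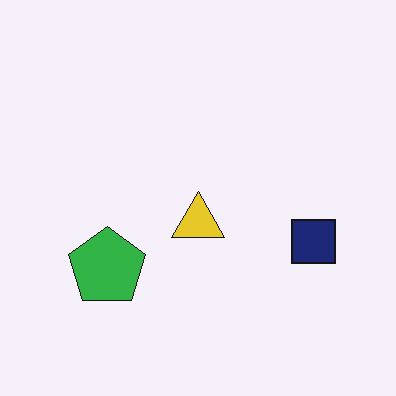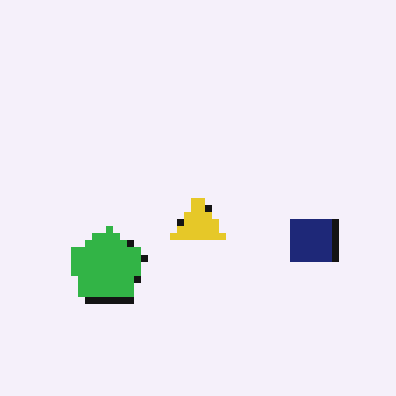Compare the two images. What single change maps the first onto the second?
It was pixelated into visible square blocks.

Shapes are reduced to large square blocks; fine edges and outlines are lost — a downscale-then-upscale (mosaic) effect.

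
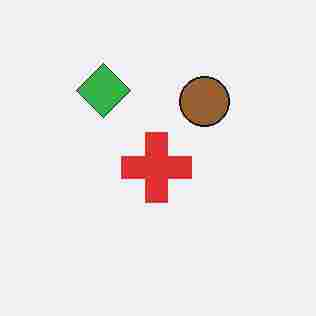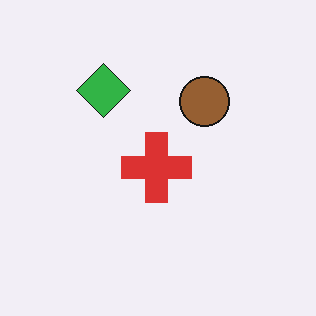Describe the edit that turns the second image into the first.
The transformation is: heavily JPEG-compressed with obvious blocking artifacts.

Blocky 8×8 compression artifacts appear around shape edges and the flat background shows ringing — characteristic JPEG degradation.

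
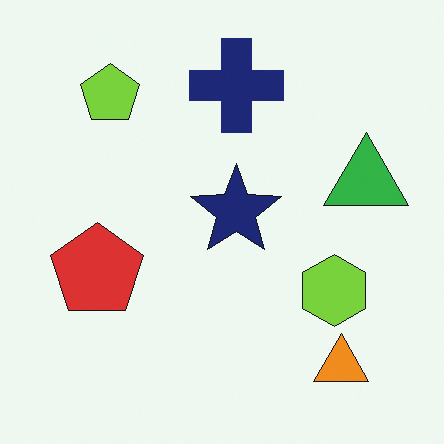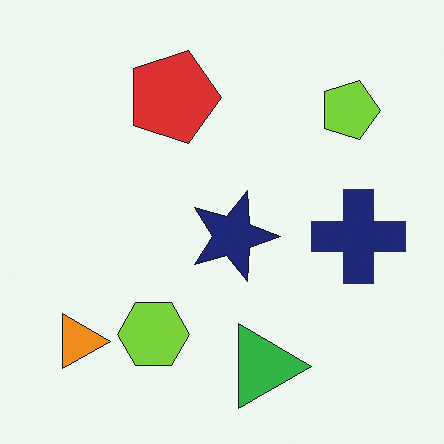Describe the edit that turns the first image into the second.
The transformation is: rotated 90° clockwise.

The orange triangle sits in the bottom-right of the first image and the bottom-left of the second — consistent with a whole-image 90° clockwise rotation.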